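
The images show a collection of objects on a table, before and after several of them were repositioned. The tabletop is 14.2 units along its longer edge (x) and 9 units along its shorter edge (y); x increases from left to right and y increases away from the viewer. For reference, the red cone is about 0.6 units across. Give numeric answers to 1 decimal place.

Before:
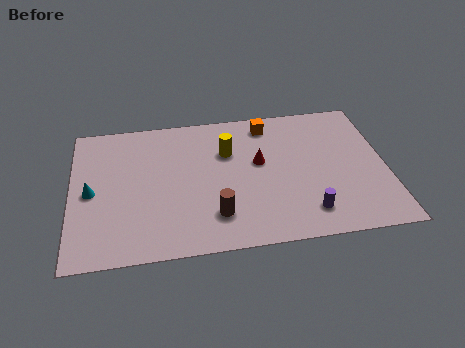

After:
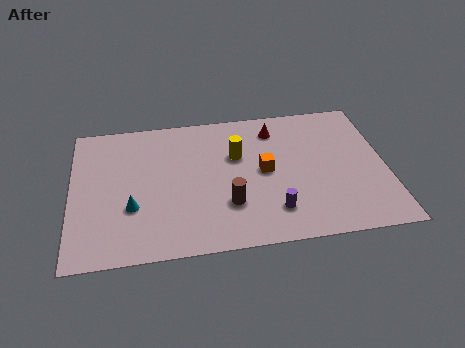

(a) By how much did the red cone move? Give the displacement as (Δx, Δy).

(0.8, 2.1)

From the two frames, the red cone sits at roughly (8.5, 5.2) before and (9.3, 7.3) after.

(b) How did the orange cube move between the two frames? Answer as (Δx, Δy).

(-0.3, -3.1)

The orange cube was at about (9.0, 7.7) and moved to about (8.7, 4.6).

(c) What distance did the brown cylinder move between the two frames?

0.8

The brown cylinder was near (6.4, 2.1) before and (7.0, 2.7) after, so it travelled √(0.6² + 0.6²) ≈ 0.8 units.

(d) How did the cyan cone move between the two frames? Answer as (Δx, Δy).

(1.8, -1.2)

The cyan cone started near (0.9, 4.3) and ended near (2.7, 3.1).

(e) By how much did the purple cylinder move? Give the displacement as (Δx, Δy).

(-1.5, 0.3)

The purple cylinder was at about (10.5, 1.7) and moved to about (9.0, 2.0).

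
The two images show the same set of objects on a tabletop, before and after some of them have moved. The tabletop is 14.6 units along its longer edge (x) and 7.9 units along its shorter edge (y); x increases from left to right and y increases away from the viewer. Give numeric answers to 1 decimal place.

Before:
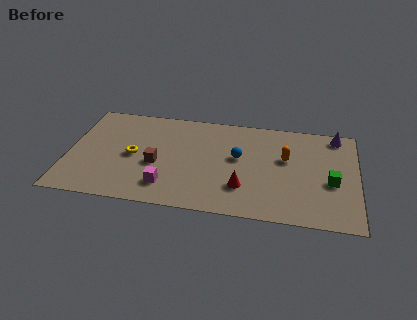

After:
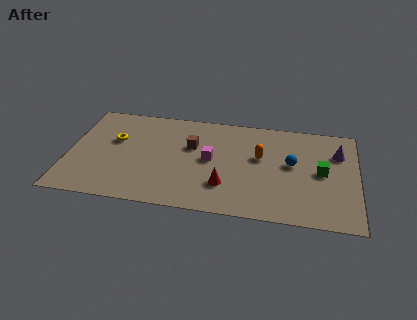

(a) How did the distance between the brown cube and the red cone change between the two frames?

-1.2

The distance was about 4.5 in the first image and 3.3 in the second, so they moved 1.2 units closer together.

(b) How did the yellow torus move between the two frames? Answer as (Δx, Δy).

(-1.0, 1.1)

The yellow torus was at about (3.3, 3.8) and moved to about (2.3, 4.9).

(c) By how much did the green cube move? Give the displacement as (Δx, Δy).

(-0.5, 0.7)

From the two frames, the green cube sits at roughly (13.3, 3.3) before and (12.8, 4.0) after.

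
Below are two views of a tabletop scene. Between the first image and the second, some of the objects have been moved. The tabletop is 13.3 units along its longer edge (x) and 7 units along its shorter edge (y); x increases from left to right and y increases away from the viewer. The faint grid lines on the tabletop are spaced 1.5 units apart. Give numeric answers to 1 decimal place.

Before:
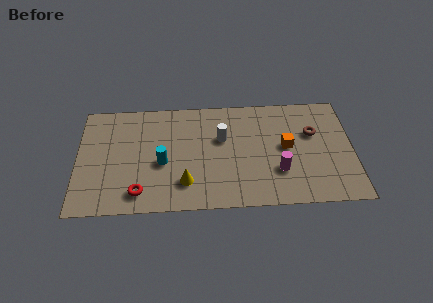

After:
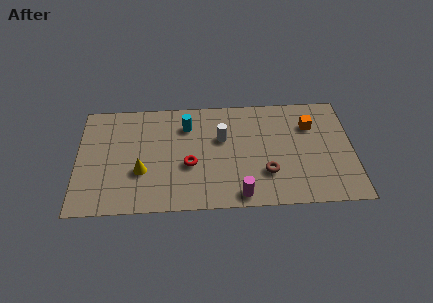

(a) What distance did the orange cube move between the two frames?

1.8

The orange cube was near (10.1, 3.7) before and (11.3, 5.0) after, so it travelled √(1.2² + 1.3²) ≈ 1.8 units.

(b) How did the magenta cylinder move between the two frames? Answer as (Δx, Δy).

(-1.9, -1.4)

From the two frames, the magenta cylinder sits at roughly (9.7, 2.2) before and (7.8, 0.8) after.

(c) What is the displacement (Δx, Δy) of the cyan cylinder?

(1.2, 2.3)

From the two frames, the cyan cylinder sits at roughly (4.1, 3.0) before and (5.3, 5.3) after.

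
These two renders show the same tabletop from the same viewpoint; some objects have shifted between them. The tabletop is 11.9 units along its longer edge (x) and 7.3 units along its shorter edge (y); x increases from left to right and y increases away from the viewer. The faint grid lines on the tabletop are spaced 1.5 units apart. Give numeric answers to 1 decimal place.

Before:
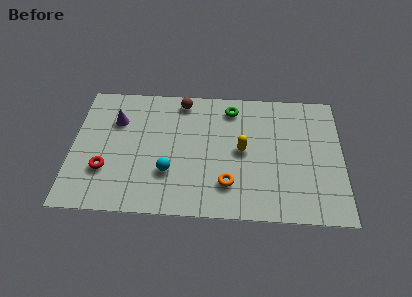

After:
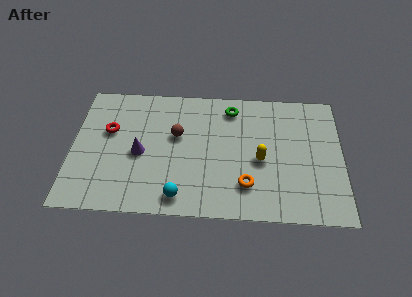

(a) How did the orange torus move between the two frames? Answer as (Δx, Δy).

(0.8, 0.0)

From the two frames, the orange torus sits at roughly (6.9, 1.8) before and (7.7, 1.8) after.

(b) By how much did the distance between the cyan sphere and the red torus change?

+1.9

Before: roughly 2.8 units apart; after: 4.7. That's 1.9 units further apart.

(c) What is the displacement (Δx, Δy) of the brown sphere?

(-0.2, -2.0)

From the two frames, the brown sphere sits at roughly (4.8, 6.4) before and (4.6, 4.4) after.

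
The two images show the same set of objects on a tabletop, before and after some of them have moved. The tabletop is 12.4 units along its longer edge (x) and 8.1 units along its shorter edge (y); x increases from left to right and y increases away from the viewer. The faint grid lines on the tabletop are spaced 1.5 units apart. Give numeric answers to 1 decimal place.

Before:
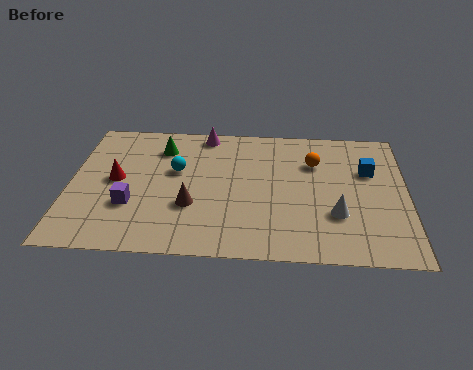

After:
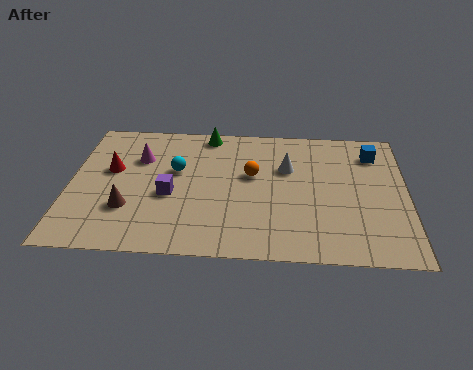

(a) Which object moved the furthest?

the white cone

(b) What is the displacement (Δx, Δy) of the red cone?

(-0.2, 0.6)

The red cone was at about (1.7, 4.2) and moved to about (1.5, 4.8).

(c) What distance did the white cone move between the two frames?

3.2

The white cone moved from about (9.8, 2.6) to (8.0, 5.3), a distance of √(1.8² + 2.7²) ≈ 3.2.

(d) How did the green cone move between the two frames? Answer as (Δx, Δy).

(1.7, 1.0)

The green cone was at about (3.3, 6.3) and moved to about (5.0, 7.3).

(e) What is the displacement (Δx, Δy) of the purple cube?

(1.4, 0.7)

From the two frames, the purple cube sits at roughly (2.3, 2.7) before and (3.7, 3.4) after.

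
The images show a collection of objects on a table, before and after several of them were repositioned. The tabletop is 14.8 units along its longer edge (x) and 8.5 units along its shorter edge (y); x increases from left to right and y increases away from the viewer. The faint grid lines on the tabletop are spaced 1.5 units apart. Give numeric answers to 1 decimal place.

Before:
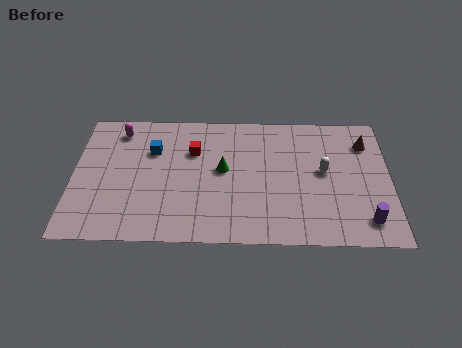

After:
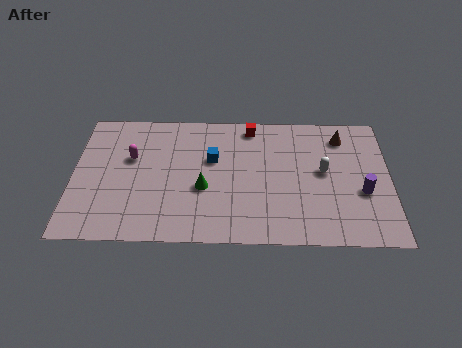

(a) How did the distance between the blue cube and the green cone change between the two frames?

-1.6

Before: roughly 3.5 units apart; after: 1.9. That's 1.6 units closer together.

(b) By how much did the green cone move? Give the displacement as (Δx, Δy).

(-0.9, -1.2)

The green cone was at about (7.0, 4.6) and moved to about (6.1, 3.4).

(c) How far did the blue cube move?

2.8

The blue cube was near (3.7, 5.8) before and (6.5, 5.3) after, so it travelled √(2.8² + 0.5²) ≈ 2.8 units.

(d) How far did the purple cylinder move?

1.8

From (13.6, 1.5) to (13.5, 3.3), the purple cylinder covered √(0.1² + 1.8²) ≈ 1.8 units.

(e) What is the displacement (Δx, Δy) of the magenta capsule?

(0.6, -1.8)

The magenta capsule was at about (2.1, 7.1) and moved to about (2.7, 5.3).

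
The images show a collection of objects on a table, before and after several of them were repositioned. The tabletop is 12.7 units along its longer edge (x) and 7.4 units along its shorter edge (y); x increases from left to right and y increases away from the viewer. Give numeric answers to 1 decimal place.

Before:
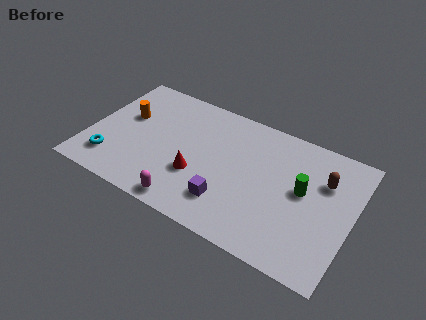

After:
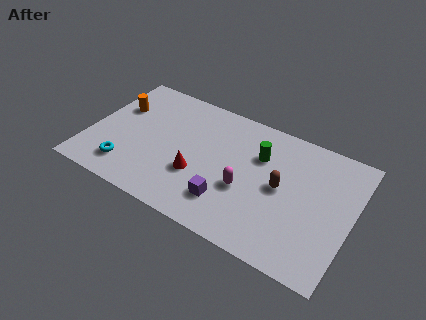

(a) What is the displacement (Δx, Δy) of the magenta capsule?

(2.5, 2.1)

The magenta capsule started near (5.2, 0.8) and ended near (7.7, 2.9).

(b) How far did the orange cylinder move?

0.6

The orange cylinder moved from about (1.6, 4.5) to (1.1, 4.9), a distance of √(0.5² + 0.4²) ≈ 0.6.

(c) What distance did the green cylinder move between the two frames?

2.4

The green cylinder was near (10.3, 4.1) before and (8.1, 5.1) after, so it travelled √(2.2² + 1.0²) ≈ 2.4 units.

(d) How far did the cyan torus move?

0.8

The cyan torus moved from about (1.3, 1.6) to (2.1, 1.5), a distance of √(0.8² + 0.1²) ≈ 0.8.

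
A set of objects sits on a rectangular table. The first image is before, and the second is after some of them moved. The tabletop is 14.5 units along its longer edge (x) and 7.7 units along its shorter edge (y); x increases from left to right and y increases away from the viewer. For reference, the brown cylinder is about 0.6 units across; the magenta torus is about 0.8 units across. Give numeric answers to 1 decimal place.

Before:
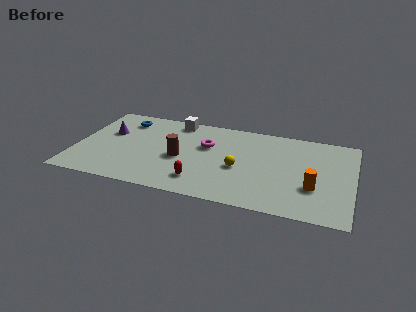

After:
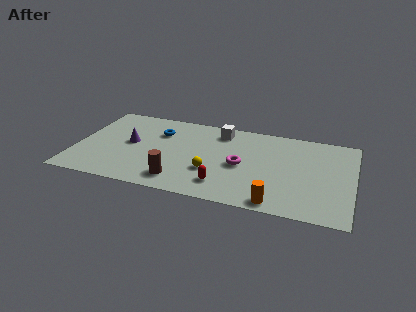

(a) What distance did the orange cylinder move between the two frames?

2.5

The orange cylinder was near (12.5, 2.6) before and (10.7, 0.8) after, so it travelled √(1.8² + 1.8²) ≈ 2.5 units.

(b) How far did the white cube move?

2.4

The white cube moved from about (5.0, 6.8) to (7.4, 6.4), a distance of √(2.4² + 0.4²) ≈ 2.4.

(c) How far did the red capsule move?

1.2

From (6.7, 1.6) to (7.9, 1.6), the red capsule covered √(1.2² + 0.0²) ≈ 1.2 units.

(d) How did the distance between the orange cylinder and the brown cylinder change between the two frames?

-1.9

The distance was about 7.0 in the first image and 5.1 in the second, so they moved 1.9 units closer together.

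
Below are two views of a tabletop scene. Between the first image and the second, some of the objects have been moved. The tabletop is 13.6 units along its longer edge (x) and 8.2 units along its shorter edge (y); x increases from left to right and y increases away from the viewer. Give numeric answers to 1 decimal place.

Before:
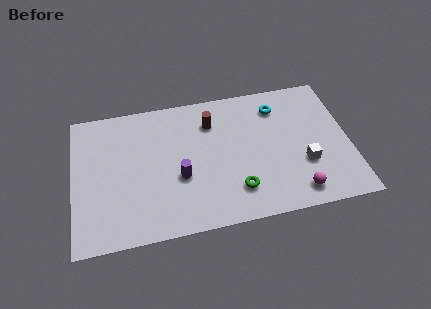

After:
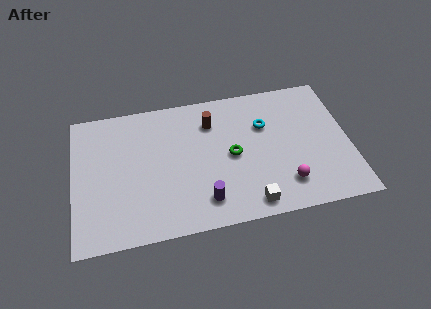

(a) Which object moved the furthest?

the white cube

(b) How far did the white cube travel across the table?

3.3

The white cube was near (11.3, 2.8) before and (8.5, 1.0) after, so it travelled √(2.8² + 1.8²) ≈ 3.3 units.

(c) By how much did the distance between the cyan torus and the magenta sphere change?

-1.5

Before: roughly 5.3 units apart; after: 3.8. That's 1.5 units closer together.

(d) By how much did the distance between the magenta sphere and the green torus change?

+0.3

Before: roughly 3.0 units apart; after: 3.3. That's 0.3 units further apart.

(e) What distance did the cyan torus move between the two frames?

1.2

The cyan torus moved from about (10.2, 6.5) to (9.5, 5.5), a distance of √(0.7² + 1.0²) ≈ 1.2.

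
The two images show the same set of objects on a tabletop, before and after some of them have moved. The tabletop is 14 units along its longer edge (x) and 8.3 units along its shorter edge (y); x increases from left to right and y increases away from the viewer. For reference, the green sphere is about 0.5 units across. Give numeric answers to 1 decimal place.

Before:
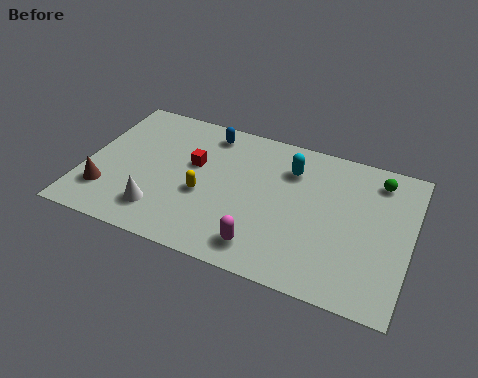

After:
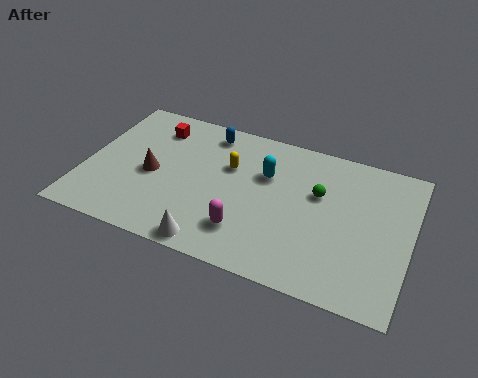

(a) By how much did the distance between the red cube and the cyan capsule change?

+0.8

They were about 4.3 units apart before and 5.1 after — 0.8 units further apart.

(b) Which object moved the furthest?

the green sphere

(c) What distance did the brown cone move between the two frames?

2.5

From (1.1, 2.1) to (2.9, 3.8), the brown cone covered √(1.8² + 1.7²) ≈ 2.5 units.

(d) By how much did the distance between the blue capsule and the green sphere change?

-2.1

They were about 7.4 units apart before and 5.3 after — 2.1 units closer together.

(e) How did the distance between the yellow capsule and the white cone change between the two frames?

+2.3

The distance was about 2.3 in the first image and 4.6 in the second, so they moved 2.3 units further apart.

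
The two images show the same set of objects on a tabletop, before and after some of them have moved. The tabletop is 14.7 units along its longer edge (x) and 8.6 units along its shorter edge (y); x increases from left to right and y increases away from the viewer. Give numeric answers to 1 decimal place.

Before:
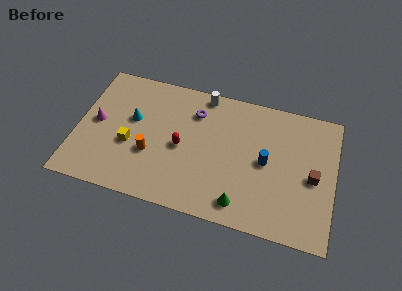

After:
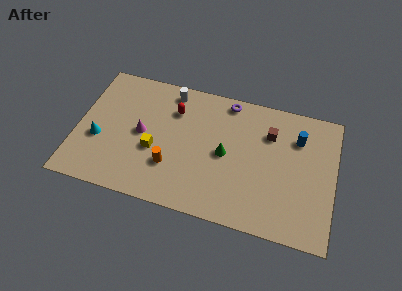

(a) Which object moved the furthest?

the brown cube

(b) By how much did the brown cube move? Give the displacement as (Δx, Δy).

(-2.6, 2.2)

The brown cube started near (13.5, 4.0) and ended near (10.9, 6.2).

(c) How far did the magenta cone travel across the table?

2.6

The magenta cone was near (1.1, 4.4) before and (3.7, 4.3) after, so it travelled √(2.6² + 0.1²) ≈ 2.6 units.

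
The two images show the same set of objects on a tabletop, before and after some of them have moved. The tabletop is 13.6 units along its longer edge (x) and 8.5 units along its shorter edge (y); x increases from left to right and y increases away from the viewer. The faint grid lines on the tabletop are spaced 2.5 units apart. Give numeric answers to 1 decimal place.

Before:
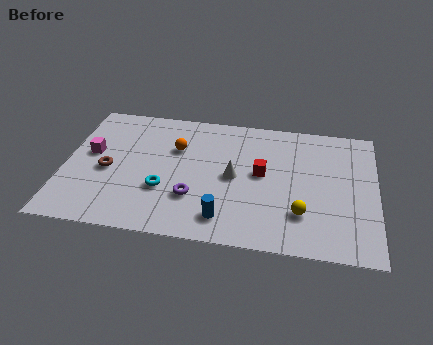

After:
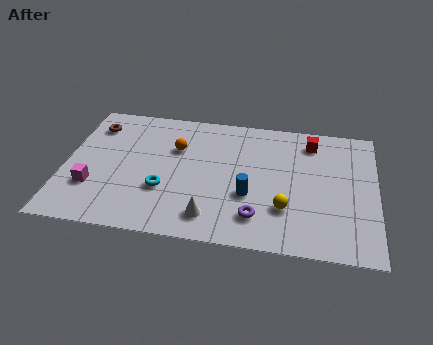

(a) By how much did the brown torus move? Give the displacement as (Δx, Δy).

(-0.8, 2.9)

The brown torus was at about (1.9, 3.8) and moved to about (1.1, 6.7).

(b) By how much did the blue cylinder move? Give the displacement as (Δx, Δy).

(1.0, 1.6)

The blue cylinder was at about (7.1, 1.5) and moved to about (8.1, 3.1).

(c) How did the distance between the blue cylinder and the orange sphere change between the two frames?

-0.6

They were about 4.8 units apart before and 4.2 after — 0.6 units closer together.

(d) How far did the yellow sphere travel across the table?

0.7

From (10.4, 2.3) to (9.7, 2.5), the yellow sphere covered √(0.7² + 0.2²) ≈ 0.7 units.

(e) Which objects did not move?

the orange sphere and the cyan torus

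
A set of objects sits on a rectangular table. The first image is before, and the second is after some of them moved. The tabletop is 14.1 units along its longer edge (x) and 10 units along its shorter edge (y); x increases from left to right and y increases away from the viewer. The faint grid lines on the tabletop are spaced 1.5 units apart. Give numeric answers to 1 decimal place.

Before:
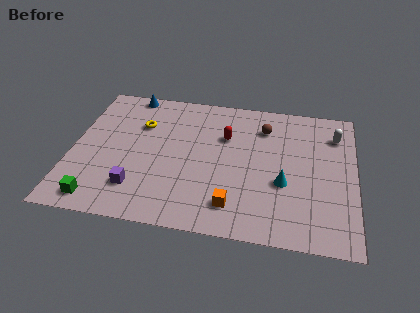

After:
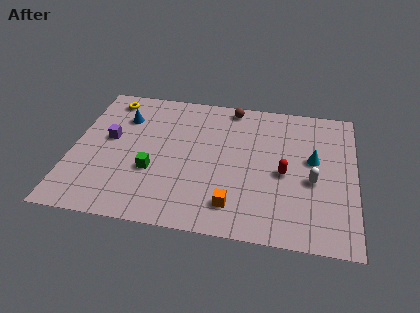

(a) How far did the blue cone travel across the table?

1.9

The blue cone moved from about (2.6, 9.2) to (2.4, 7.3), a distance of √(0.2² + 1.9²) ≈ 1.9.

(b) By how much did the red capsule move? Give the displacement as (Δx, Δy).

(3.0, -2.2)

From the two frames, the red capsule sits at roughly (7.6, 6.7) before and (10.6, 4.5) after.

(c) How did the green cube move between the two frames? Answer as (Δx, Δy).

(2.5, 2.4)

The green cube was at about (1.6, 1.2) and moved to about (4.1, 3.6).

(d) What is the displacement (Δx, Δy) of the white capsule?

(-1.1, -3.5)

The white capsule was at about (13.1, 7.7) and moved to about (12.0, 4.2).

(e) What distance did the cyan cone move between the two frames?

2.4

The cyan cone was near (10.6, 3.8) before and (12.0, 5.7) after, so it travelled √(1.4² + 1.9²) ≈ 2.4 units.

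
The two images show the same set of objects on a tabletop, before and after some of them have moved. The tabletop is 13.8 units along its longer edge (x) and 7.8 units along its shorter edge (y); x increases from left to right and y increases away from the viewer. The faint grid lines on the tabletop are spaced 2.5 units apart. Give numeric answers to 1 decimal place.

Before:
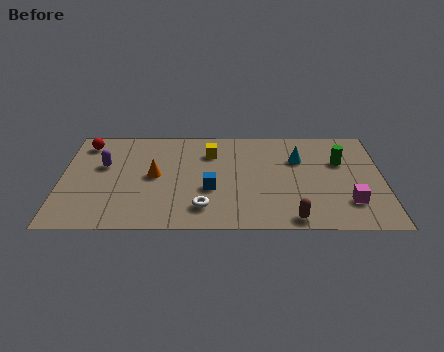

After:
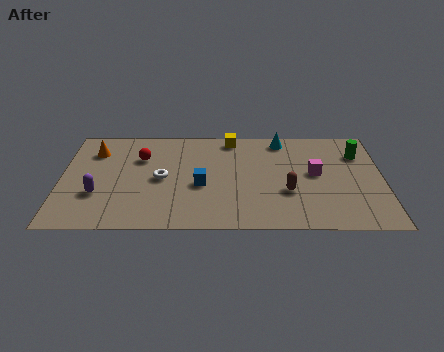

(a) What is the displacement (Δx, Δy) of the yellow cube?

(0.9, 1.1)

From the two frames, the yellow cube sits at roughly (6.4, 5.8) before and (7.3, 6.9) after.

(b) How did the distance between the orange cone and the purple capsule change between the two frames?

+1.0

They were about 2.3 units apart before and 3.3 after — 1.0 units further apart.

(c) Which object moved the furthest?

the orange cone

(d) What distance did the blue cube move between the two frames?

0.5

The blue cube moved from about (6.4, 3.0) to (6.0, 3.3), a distance of √(0.4² + 0.3²) ≈ 0.5.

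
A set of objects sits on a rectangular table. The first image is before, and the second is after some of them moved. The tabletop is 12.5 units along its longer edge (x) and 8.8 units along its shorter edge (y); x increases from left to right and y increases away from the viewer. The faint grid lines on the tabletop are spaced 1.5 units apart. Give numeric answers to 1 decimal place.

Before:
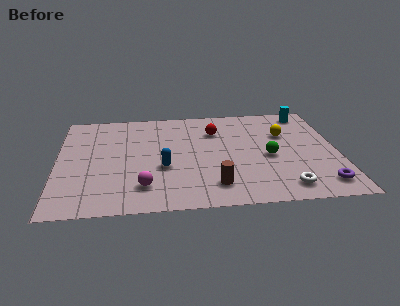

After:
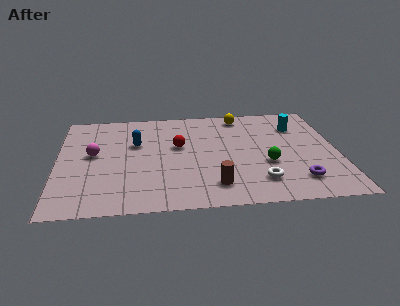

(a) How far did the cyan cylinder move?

1.3

From (11.3, 7.7) to (10.8, 6.5), the cyan cylinder covered √(0.5² + 1.2²) ≈ 1.3 units.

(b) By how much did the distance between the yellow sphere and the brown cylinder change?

+0.9

The distance was about 5.3 in the first image and 6.2 in the second, so they moved 0.9 units further apart.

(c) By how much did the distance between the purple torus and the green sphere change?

-1.3

Before: roughly 3.3 units apart; after: 2.0. That's 1.3 units closer together.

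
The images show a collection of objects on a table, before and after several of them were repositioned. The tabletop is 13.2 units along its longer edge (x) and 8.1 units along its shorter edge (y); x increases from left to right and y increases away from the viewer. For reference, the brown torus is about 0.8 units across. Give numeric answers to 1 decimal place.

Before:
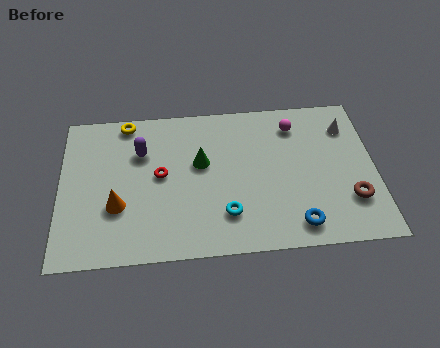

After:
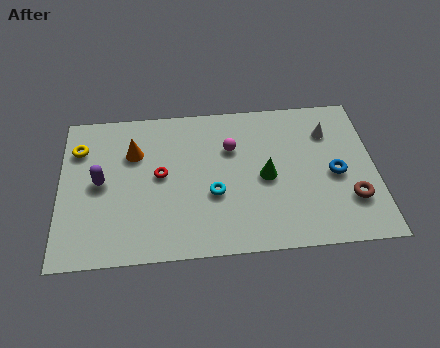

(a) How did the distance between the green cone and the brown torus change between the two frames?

-2.9

They were about 6.7 units apart before and 3.8 after — 2.9 units closer together.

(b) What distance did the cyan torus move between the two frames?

1.2

The cyan torus was near (6.9, 2.0) before and (6.4, 3.1) after, so it travelled √(0.5² + 1.1²) ≈ 1.2 units.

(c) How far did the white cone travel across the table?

0.8

The white cone was near (12.1, 6.2) before and (11.3, 6.0) after, so it travelled √(0.8² + 0.2²) ≈ 0.8 units.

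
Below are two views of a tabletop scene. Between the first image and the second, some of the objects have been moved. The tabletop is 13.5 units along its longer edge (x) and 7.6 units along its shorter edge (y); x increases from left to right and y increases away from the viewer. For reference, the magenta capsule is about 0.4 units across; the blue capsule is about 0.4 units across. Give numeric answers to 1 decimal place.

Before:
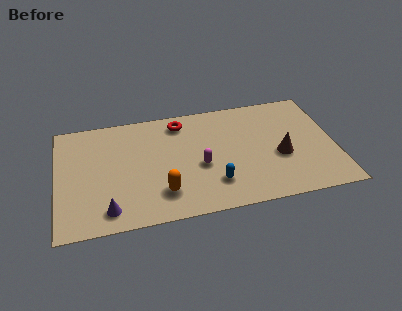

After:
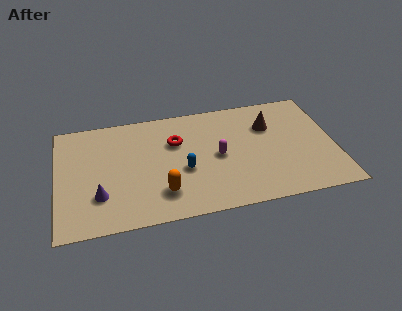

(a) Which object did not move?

the orange capsule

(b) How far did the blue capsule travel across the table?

1.8

The blue capsule was near (7.5, 1.9) before and (6.1, 3.1) after, so it travelled √(1.4² + 1.2²) ≈ 1.8 units.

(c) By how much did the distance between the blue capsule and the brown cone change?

+1.3

Before: roughly 3.5 units apart; after: 4.8. That's 1.3 units further apart.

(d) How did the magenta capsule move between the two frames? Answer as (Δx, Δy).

(0.9, 0.5)

From the two frames, the magenta capsule sits at roughly (6.9, 3.2) before and (7.8, 3.7) after.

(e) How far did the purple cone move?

1.1

The purple cone moved from about (2.4, 1.2) to (2.0, 2.2), a distance of √(0.4² + 1.0²) ≈ 1.1.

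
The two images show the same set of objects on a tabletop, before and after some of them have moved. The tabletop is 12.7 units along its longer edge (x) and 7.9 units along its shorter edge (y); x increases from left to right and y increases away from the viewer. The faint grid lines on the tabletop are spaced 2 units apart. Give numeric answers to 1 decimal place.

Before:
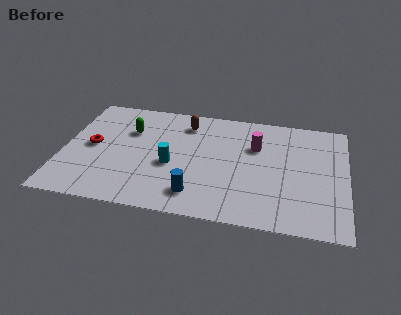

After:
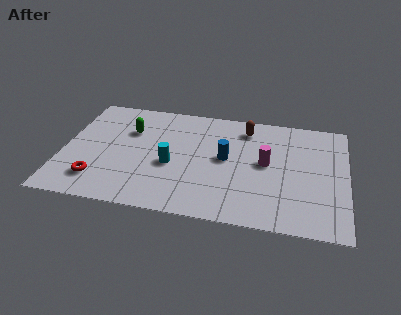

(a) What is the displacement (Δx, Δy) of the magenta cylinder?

(0.5, -1.1)

The magenta cylinder started near (8.6, 5.3) and ended near (9.1, 4.2).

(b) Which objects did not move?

the cyan cylinder and the green capsule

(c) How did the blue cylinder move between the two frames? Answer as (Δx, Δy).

(1.2, 2.7)

The blue cylinder was at about (6.1, 1.5) and moved to about (7.3, 4.2).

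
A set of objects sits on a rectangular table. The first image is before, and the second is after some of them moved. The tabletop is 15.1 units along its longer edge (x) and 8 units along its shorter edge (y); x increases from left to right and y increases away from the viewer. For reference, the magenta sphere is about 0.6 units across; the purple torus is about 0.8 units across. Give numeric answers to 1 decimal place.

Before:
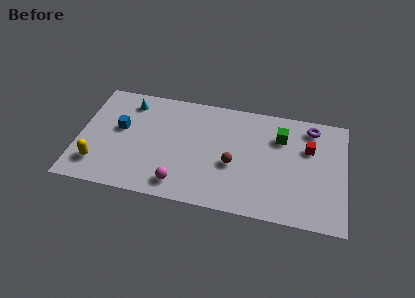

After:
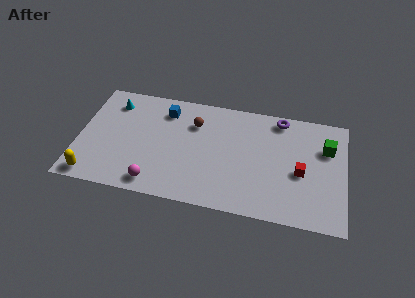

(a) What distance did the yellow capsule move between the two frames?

0.9

The yellow capsule was near (1.2, 1.8) before and (1.0, 0.9) after, so it travelled √(0.2² + 0.9²) ≈ 0.9 units.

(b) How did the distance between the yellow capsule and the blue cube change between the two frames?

+3.7

Before: roughly 3.0 units apart; after: 6.7. That's 3.7 units further apart.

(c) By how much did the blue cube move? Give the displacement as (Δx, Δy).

(2.5, 1.8)

The blue cube started near (2.3, 4.6) and ended near (4.8, 6.4).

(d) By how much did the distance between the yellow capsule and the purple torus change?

-0.9

Before: roughly 12.9 units apart; after: 12.0. That's 0.9 units closer together.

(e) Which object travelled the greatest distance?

the brown sphere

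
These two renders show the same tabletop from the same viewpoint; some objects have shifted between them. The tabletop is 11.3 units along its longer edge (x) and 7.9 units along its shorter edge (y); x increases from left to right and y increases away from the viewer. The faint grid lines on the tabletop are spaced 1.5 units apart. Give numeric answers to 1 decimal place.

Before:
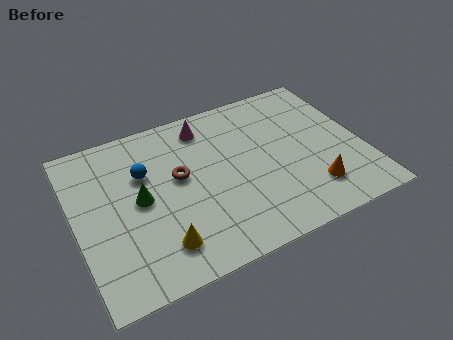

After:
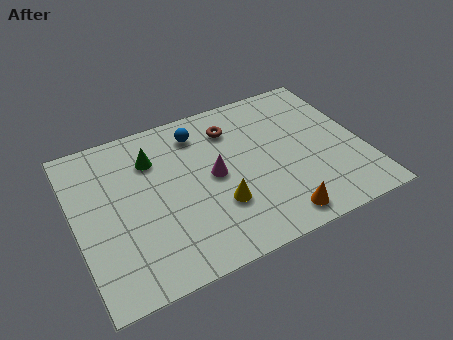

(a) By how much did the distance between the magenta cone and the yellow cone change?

-4.0

They were about 5.5 units apart before and 1.5 after — 4.0 units closer together.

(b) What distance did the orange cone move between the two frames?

1.7

The orange cone moved from about (9.0, 1.8) to (7.5, 1.0), a distance of √(1.5² + 0.8²) ≈ 1.7.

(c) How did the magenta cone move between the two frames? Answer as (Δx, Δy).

(0.0, -2.6)

From the two frames, the magenta cone sits at roughly (5.4, 6.6) before and (5.4, 4.0) after.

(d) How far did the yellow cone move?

2.6

From (3.0, 1.6) to (5.4, 2.5), the yellow cone covered √(2.4² + 0.9²) ≈ 2.6 units.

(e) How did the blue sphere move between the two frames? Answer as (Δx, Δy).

(2.3, 1.2)

From the two frames, the blue sphere sits at roughly (2.8, 5.2) before and (5.1, 6.4) after.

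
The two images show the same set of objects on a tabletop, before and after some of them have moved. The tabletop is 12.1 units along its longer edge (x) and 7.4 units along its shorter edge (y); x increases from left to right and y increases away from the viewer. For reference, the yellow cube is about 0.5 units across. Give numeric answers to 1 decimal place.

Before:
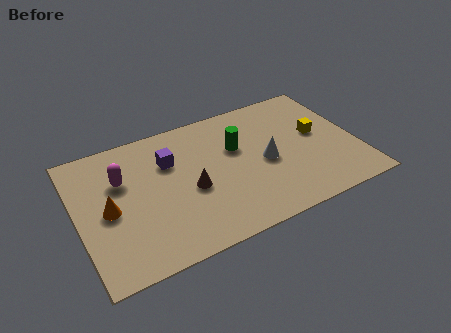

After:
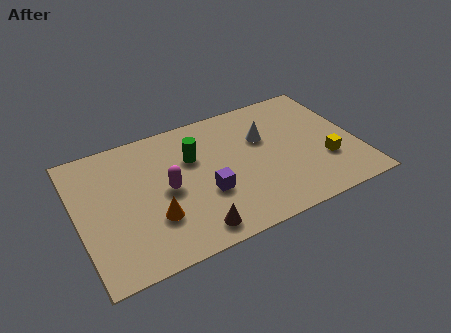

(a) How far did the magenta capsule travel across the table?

2.2

From (2.0, 4.9) to (3.8, 3.6), the magenta capsule covered √(1.8² + 1.3²) ≈ 2.2 units.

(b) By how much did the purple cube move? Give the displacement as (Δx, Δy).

(1.3, -2.4)

The purple cube was at about (4.1, 5.1) and moved to about (5.4, 2.7).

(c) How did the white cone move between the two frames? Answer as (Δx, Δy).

(0.1, 1.4)

The white cone started near (8.1, 3.4) and ended near (8.2, 4.8).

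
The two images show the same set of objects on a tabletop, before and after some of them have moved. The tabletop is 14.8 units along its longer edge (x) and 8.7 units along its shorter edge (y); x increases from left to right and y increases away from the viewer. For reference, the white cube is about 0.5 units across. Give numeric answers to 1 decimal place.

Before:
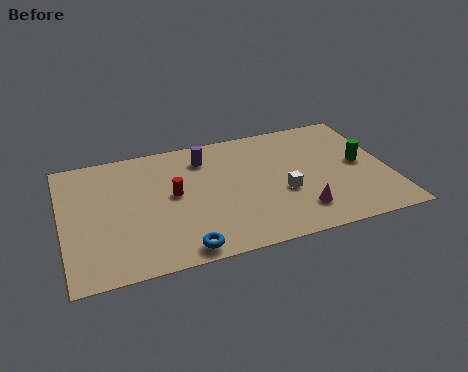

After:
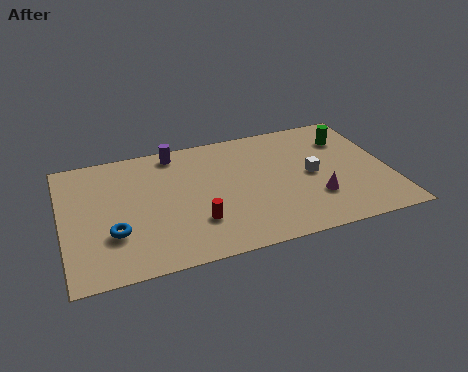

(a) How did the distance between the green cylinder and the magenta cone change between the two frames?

+0.3

Before: roughly 4.0 units apart; after: 4.3. That's 0.3 units further apart.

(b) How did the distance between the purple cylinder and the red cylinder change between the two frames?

+2.5

The distance was about 2.7 in the first image and 5.2 in the second, so they moved 2.5 units further apart.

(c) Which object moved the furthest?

the blue torus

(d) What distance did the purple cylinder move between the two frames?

1.5

The purple cylinder was near (6.6, 6.9) before and (5.3, 7.7) after, so it travelled √(1.3² + 0.8²) ≈ 1.5 units.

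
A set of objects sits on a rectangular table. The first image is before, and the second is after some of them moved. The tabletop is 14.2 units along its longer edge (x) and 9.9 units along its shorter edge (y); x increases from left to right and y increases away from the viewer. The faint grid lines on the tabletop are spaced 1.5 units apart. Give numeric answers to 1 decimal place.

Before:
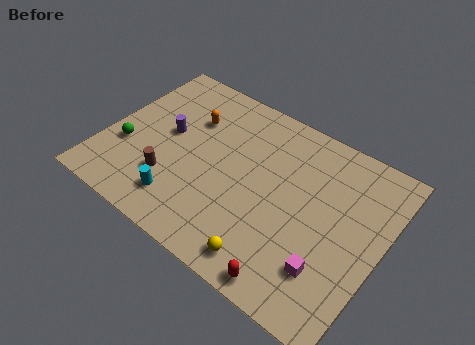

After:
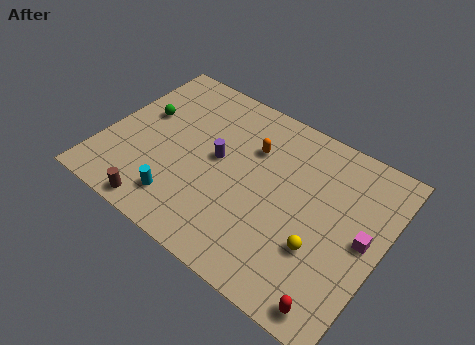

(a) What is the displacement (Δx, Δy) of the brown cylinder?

(-0.1, -1.9)

The brown cylinder started near (3.7, 2.8) and ended near (3.6, 0.9).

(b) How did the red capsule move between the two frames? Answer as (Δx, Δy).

(2.2, 0.1)

The red capsule was at about (10.5, 0.9) and moved to about (12.7, 1.0).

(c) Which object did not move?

the cyan cylinder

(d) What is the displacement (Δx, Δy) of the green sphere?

(0.4, 2.4)

The green sphere was at about (1.2, 3.5) and moved to about (1.6, 5.9).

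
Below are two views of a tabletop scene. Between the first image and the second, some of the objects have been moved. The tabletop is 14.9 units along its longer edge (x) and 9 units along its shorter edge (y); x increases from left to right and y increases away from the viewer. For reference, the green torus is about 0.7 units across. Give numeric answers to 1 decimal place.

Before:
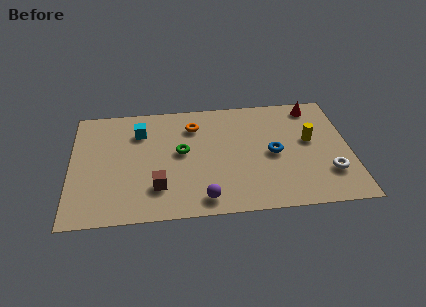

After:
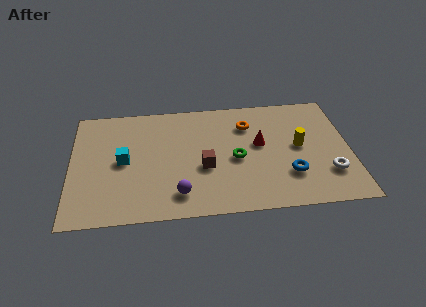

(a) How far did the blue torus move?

1.9

From (10.8, 4.3) to (11.6, 2.6), the blue torus covered √(0.8² + 1.7²) ≈ 1.9 units.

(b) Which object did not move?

the white torus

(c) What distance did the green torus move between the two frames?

3.0

From (5.9, 4.9) to (8.8, 4.1), the green torus covered √(2.9² + 0.8²) ≈ 3.0 units.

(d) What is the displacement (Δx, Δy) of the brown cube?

(2.5, 1.3)

From the two frames, the brown cube sits at roughly (4.6, 2.3) before and (7.1, 3.6) after.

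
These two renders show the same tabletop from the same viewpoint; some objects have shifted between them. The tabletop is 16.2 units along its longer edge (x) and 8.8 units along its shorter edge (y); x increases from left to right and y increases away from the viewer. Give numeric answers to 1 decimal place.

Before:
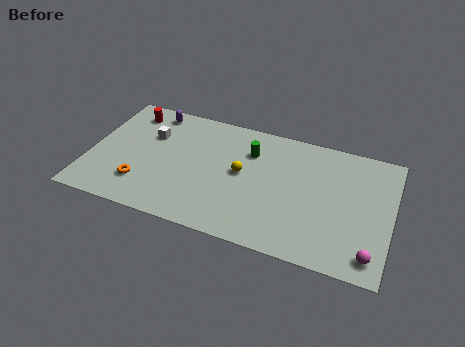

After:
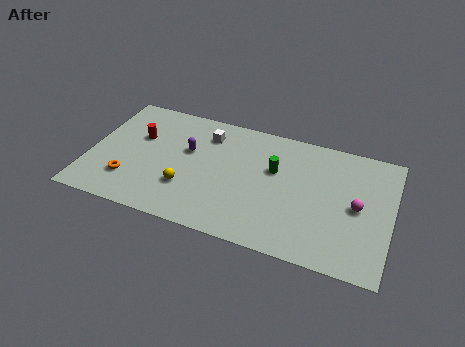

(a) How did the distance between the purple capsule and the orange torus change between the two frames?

-1.3

Before: roughly 5.5 units apart; after: 4.2. That's 1.3 units closer together.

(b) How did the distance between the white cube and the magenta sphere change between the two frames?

-4.3

The distance was about 13.0 in the first image and 8.7 in the second, so they moved 4.3 units closer together.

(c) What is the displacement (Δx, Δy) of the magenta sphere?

(-0.9, 3.0)

The magenta sphere was at about (15.3, 1.3) and moved to about (14.4, 4.3).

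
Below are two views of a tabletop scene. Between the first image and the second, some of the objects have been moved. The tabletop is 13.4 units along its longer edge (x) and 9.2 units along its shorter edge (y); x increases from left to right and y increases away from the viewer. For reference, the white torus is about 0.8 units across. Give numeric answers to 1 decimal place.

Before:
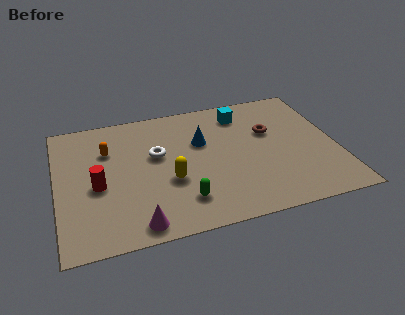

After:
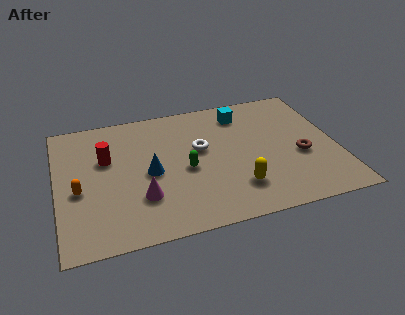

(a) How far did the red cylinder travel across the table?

1.9

From (1.9, 4.0) to (2.4, 5.8), the red cylinder covered √(0.5² + 1.8²) ≈ 1.9 units.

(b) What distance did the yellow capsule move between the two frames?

3.4

From (5.3, 3.5) to (8.4, 2.2), the yellow capsule covered √(3.1² + 1.3²) ≈ 3.4 units.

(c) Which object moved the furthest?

the yellow capsule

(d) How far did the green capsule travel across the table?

2.1

The green capsule moved from about (5.8, 2.0) to (6.1, 4.1), a distance of √(0.3² + 2.1²) ≈ 2.1.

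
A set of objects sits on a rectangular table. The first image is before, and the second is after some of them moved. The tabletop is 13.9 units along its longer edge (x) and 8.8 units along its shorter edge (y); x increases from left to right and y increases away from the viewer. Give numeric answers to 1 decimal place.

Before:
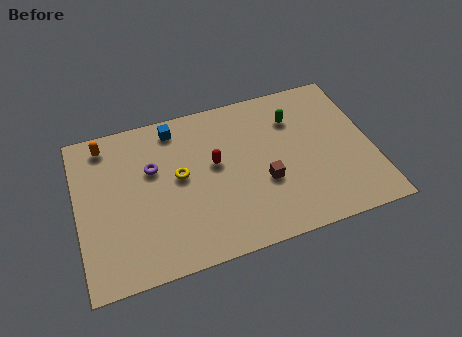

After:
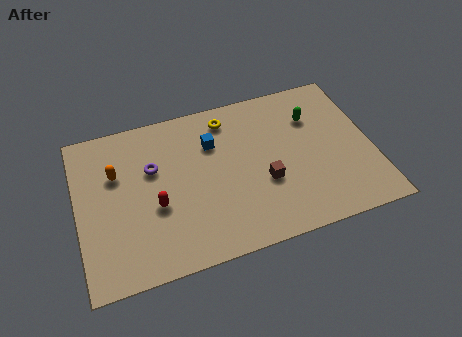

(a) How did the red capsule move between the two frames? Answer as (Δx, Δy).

(-2.9, -1.5)

The red capsule was at about (6.5, 5.0) and moved to about (3.6, 3.5).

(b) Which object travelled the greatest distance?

the yellow torus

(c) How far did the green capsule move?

0.9

From (10.4, 6.5) to (11.3, 6.3), the green capsule covered √(0.9² + 0.2²) ≈ 0.9 units.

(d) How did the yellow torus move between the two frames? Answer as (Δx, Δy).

(2.5, 2.6)

From the two frames, the yellow torus sits at roughly (4.8, 4.8) before and (7.3, 7.4) after.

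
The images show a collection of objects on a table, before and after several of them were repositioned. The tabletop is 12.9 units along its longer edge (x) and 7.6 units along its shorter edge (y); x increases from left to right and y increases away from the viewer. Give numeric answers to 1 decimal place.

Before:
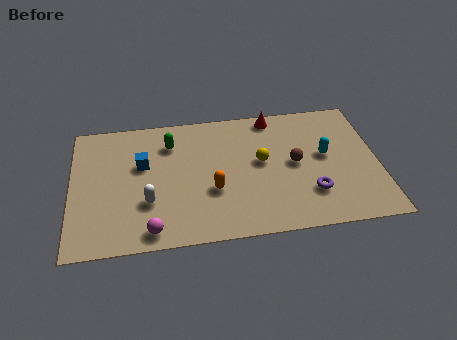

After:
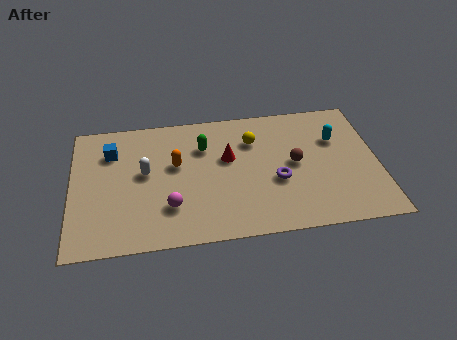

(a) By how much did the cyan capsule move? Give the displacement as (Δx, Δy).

(0.5, 0.9)

The cyan capsule started near (10.7, 4.2) and ended near (11.2, 5.1).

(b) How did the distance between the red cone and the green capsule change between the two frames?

-3.2

The distance was about 4.5 in the first image and 1.3 in the second, so they moved 3.2 units closer together.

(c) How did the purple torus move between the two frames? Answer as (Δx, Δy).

(-1.4, 0.9)

The purple torus was at about (10.0, 2.1) and moved to about (8.6, 3.0).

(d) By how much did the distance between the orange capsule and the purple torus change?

+0.3

They were about 4.2 units apart before and 4.5 after — 0.3 units further apart.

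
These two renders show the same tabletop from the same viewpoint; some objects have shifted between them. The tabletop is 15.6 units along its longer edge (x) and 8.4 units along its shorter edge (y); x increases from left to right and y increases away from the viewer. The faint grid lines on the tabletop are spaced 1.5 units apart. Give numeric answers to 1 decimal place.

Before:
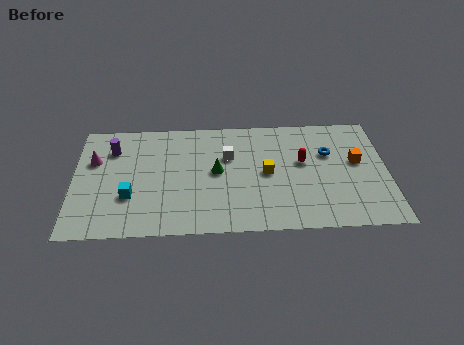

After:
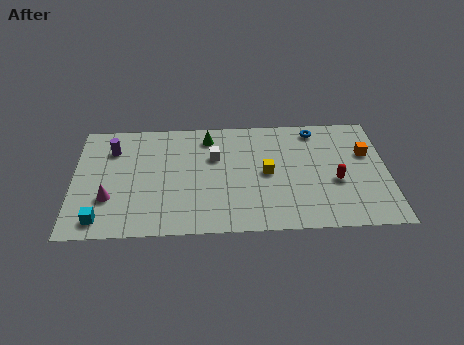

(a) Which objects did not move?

the purple cylinder and the yellow cube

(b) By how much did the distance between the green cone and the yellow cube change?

+1.5

Before: roughly 2.5 units apart; after: 4.0. That's 1.5 units further apart.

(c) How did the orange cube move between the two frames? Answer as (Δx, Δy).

(0.5, 0.6)

The orange cube was at about (14.1, 4.8) and moved to about (14.6, 5.4).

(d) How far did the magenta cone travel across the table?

2.9

From (1.0, 5.5) to (1.8, 2.7), the magenta cone covered √(0.8² + 2.8²) ≈ 2.9 units.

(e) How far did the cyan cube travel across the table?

2.1

From (2.8, 2.8) to (1.4, 1.2), the cyan cube covered √(1.4² + 1.6²) ≈ 2.1 units.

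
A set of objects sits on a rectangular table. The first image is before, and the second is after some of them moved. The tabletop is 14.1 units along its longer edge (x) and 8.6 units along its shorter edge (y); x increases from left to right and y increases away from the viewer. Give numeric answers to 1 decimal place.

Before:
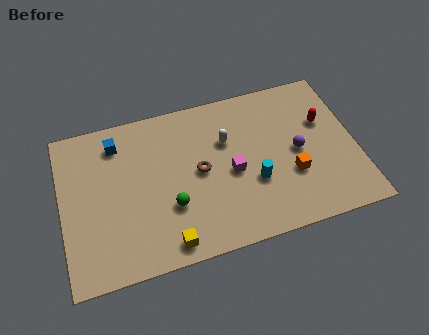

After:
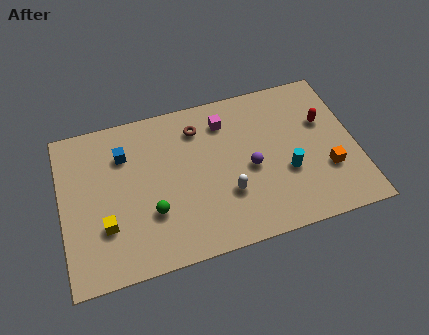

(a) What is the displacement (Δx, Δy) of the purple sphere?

(-2.3, -0.3)

From the two frames, the purple sphere sits at roughly (11.3, 4.2) before and (9.0, 3.9) after.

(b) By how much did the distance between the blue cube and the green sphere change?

-1.0

Before: roughly 4.7 units apart; after: 3.7. That's 1.0 units closer together.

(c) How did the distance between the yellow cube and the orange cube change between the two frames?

+4.2

They were about 6.4 units apart before and 10.6 after — 4.2 units further apart.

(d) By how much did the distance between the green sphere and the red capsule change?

+0.9

Before: roughly 8.0 units apart; after: 8.9. That's 0.9 units further apart.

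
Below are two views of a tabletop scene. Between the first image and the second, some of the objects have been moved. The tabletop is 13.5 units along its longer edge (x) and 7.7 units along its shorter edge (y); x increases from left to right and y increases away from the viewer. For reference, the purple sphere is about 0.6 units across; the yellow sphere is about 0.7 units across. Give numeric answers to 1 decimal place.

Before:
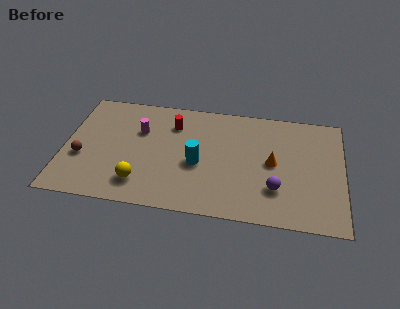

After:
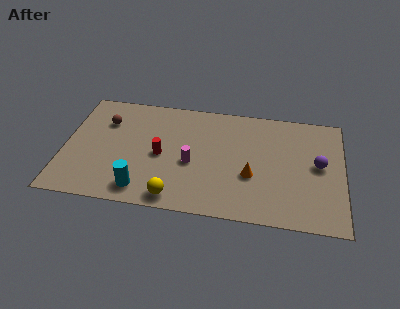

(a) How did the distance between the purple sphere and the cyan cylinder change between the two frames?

+4.9

Before: roughly 4.0 units apart; after: 8.9. That's 4.9 units further apart.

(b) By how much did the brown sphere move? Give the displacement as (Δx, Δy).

(1.0, 2.6)

The brown sphere was at about (0.9, 2.9) and moved to about (1.9, 5.5).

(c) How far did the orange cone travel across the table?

1.4

From (10.1, 3.9) to (9.1, 2.9), the orange cone covered √(1.0² + 1.0²) ≈ 1.4 units.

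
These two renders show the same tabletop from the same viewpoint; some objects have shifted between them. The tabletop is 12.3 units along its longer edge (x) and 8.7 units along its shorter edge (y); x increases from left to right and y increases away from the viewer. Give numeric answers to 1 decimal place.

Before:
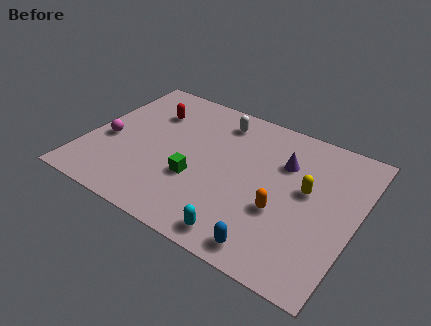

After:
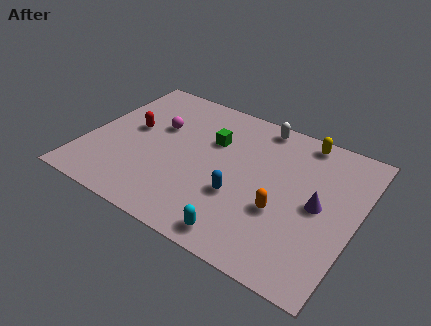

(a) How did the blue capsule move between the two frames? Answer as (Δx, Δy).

(-1.8, 2.1)

The blue capsule started near (9.0, 1.0) and ended near (7.2, 3.1).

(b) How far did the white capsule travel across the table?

1.9

From (5.6, 7.2) to (7.4, 7.8), the white capsule covered √(1.8² + 0.6²) ≈ 1.9 units.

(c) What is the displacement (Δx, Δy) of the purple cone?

(1.8, -1.7)

The purple cone was at about (8.8, 6.0) and moved to about (10.6, 4.3).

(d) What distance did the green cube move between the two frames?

2.7

From (5.2, 3.1) to (5.5, 5.8), the green cube covered √(0.3² + 2.7²) ≈ 2.7 units.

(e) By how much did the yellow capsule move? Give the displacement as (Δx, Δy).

(-0.6, 2.9)

The yellow capsule was at about (10.0, 4.9) and moved to about (9.4, 7.8).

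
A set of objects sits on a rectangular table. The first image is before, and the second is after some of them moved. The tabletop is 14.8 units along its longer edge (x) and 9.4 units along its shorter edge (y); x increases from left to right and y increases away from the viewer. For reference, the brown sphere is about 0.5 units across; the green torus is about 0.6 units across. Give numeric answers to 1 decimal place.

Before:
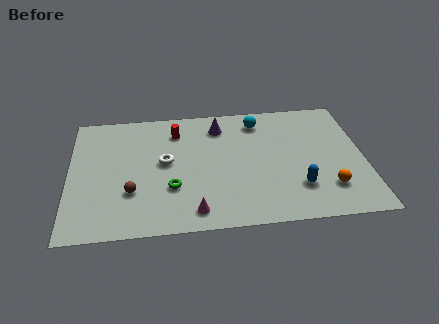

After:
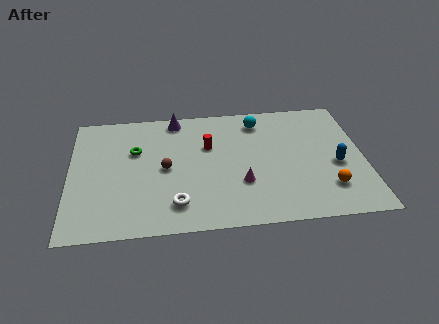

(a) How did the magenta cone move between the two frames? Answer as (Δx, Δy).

(2.4, 1.8)

From the two frames, the magenta cone sits at roughly (6.2, 1.3) before and (8.6, 3.1) after.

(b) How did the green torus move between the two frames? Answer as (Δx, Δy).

(-1.8, 3.0)

The green torus was at about (5.1, 3.1) and moved to about (3.3, 6.1).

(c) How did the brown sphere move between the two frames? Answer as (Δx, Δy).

(1.7, 1.6)

The brown sphere was at about (3.1, 3.0) and moved to about (4.8, 4.6).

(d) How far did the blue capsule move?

2.5

The blue capsule was near (11.4, 2.5) before and (13.4, 4.0) after, so it travelled √(2.0² + 1.5²) ≈ 2.5 units.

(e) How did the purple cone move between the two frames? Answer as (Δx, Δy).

(-2.2, 0.8)

The purple cone was at about (7.6, 7.6) and moved to about (5.4, 8.4).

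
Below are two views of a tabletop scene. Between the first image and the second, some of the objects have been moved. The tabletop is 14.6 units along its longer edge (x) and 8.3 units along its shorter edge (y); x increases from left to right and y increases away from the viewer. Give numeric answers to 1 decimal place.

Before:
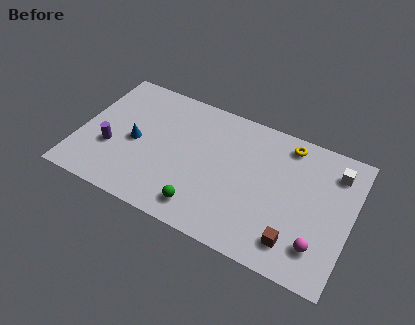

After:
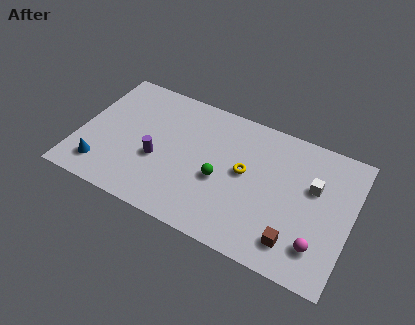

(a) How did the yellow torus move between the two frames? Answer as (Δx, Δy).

(-2.0, -2.7)

The yellow torus started near (10.9, 7.2) and ended near (8.9, 4.5).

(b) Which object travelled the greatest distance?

the yellow torus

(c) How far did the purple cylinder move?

2.5

The purple cylinder moved from about (1.8, 3.0) to (4.3, 3.3), a distance of √(2.5² + 0.3²) ≈ 2.5.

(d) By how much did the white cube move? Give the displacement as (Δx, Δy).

(-1.0, -1.4)

From the two frames, the white cube sits at roughly (13.5, 6.6) before and (12.5, 5.2) after.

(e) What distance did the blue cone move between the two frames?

2.7

The blue cone moved from about (3.0, 3.9) to (1.5, 1.6), a distance of √(1.5² + 2.3²) ≈ 2.7.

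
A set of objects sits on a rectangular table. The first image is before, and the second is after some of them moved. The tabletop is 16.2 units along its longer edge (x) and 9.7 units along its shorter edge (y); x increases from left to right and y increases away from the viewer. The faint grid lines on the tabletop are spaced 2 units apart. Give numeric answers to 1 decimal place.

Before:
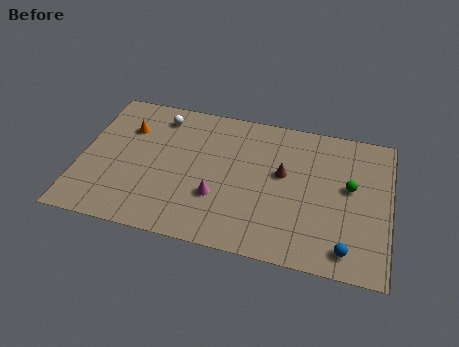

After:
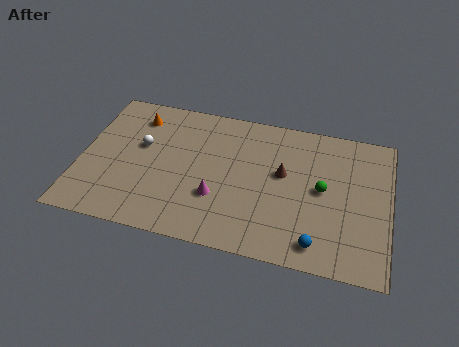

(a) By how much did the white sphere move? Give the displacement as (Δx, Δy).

(-0.8, -2.3)

From the two frames, the white sphere sits at roughly (3.9, 8.1) before and (3.1, 5.8) after.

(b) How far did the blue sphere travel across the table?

1.5

The blue sphere was near (14.1, 1.4) before and (12.6, 1.4) after, so it travelled √(1.5² + 0.0²) ≈ 1.5 units.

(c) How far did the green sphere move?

1.5

From (14.1, 5.5) to (12.7, 5.0), the green sphere covered √(1.4² + 0.5²) ≈ 1.5 units.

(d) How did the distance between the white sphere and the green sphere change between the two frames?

-0.9

They were about 10.5 units apart before and 9.6 after — 0.9 units closer together.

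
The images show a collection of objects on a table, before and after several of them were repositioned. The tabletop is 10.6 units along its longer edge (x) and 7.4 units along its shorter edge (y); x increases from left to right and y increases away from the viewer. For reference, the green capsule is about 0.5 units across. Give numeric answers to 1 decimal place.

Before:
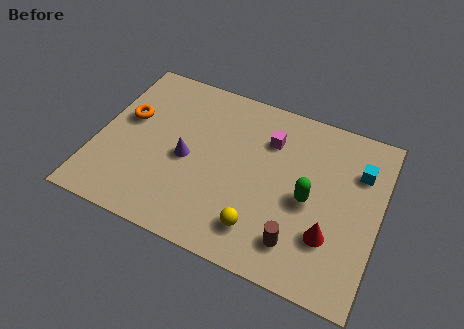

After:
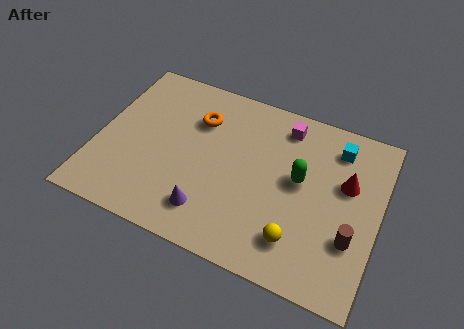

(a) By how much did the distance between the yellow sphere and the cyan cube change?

-0.5

The distance was about 5.0 in the first image and 4.5 in the second, so they moved 0.5 units closer together.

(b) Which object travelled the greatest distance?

the orange torus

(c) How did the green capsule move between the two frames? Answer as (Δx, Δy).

(-0.4, 0.7)

From the two frames, the green capsule sits at roughly (8.0, 3.4) before and (7.6, 4.1) after.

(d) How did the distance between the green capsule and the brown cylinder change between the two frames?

+0.8

The distance was about 1.9 in the first image and 2.7 in the second, so they moved 0.8 units further apart.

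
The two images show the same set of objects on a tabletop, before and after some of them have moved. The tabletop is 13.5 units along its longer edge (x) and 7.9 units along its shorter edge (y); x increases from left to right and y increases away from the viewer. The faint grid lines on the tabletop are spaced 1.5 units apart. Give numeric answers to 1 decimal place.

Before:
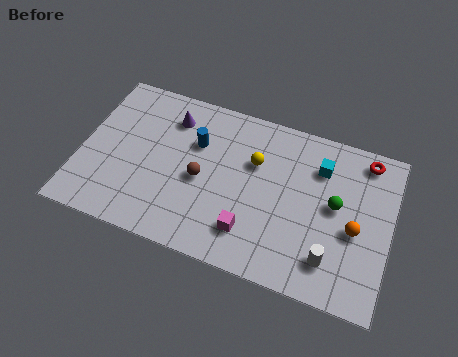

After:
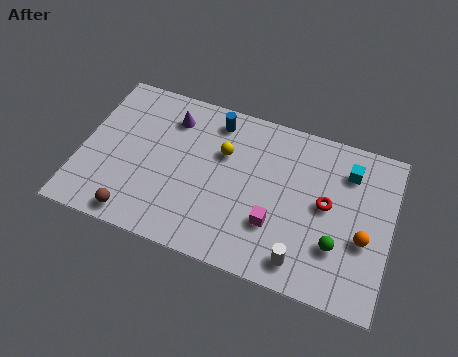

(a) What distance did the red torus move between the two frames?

3.1

The red torus was near (12.2, 6.9) before and (10.7, 4.2) after, so it travelled √(1.5² + 2.7²) ≈ 3.1 units.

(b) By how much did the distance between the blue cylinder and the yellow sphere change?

-1.0

The distance was about 2.6 in the first image and 1.6 in the second, so they moved 1.0 units closer together.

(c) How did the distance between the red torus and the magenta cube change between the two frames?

-4.2

The distance was about 6.9 in the first image and 2.7 in the second, so they moved 4.2 units closer together.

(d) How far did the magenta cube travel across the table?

1.2

From (7.6, 1.8) to (8.6, 2.5), the magenta cube covered √(1.0² + 0.7²) ≈ 1.2 units.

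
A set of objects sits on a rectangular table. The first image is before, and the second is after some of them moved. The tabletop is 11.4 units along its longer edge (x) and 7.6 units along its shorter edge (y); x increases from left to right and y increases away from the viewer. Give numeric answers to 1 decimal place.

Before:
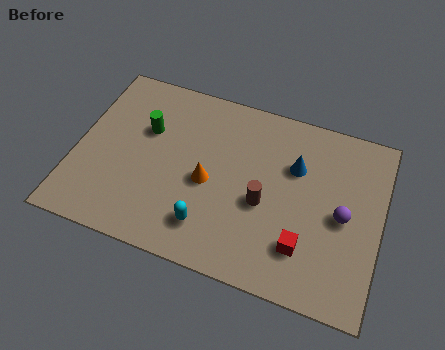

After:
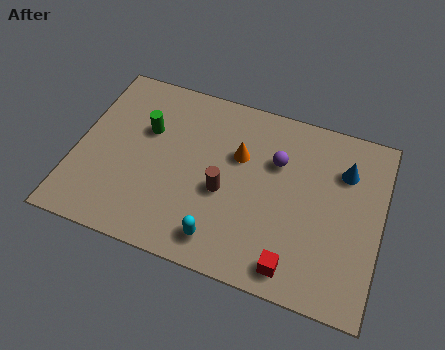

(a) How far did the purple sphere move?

3.0

The purple sphere moved from about (10.0, 3.6) to (7.4, 5.1), a distance of √(2.6² + 1.5²) ≈ 3.0.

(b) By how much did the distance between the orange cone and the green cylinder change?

+0.6

Before: roughly 2.9 units apart; after: 3.5. That's 0.6 units further apart.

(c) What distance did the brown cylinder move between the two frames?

1.5

From (7.1, 3.2) to (5.6, 3.2), the brown cylinder covered √(1.5² + 0.0²) ≈ 1.5 units.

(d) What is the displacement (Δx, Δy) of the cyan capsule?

(0.5, -0.4)

From the two frames, the cyan capsule sits at roughly (5.2, 1.6) before and (5.7, 1.2) after.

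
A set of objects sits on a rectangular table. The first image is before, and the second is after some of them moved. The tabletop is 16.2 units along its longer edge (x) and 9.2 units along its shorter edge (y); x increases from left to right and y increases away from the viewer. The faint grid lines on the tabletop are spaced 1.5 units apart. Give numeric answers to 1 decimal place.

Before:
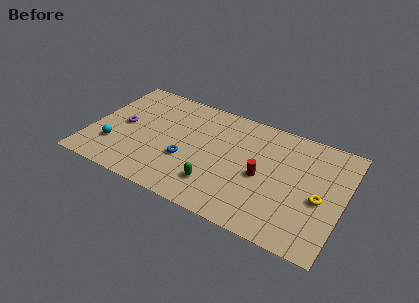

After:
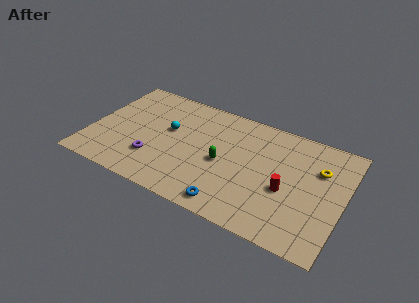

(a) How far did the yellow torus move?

2.3

From (14.8, 4.0) to (14.5, 6.3), the yellow torus covered √(0.3² + 2.3²) ≈ 2.3 units.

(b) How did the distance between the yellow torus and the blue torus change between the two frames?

-1.3

The distance was about 8.5 in the first image and 7.2 in the second, so they moved 1.3 units closer together.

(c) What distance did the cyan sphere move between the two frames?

4.3

The cyan sphere moved from about (1.7, 2.6) to (4.9, 5.4), a distance of √(3.2² + 2.8²) ≈ 4.3.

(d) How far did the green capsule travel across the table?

2.0

From (8.4, 2.2) to (8.6, 4.2), the green capsule covered √(0.2² + 2.0²) ≈ 2.0 units.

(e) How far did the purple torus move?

3.0

The purple torus was near (2.0, 4.6) before and (4.3, 2.6) after, so it travelled √(2.3² + 2.0²) ≈ 3.0 units.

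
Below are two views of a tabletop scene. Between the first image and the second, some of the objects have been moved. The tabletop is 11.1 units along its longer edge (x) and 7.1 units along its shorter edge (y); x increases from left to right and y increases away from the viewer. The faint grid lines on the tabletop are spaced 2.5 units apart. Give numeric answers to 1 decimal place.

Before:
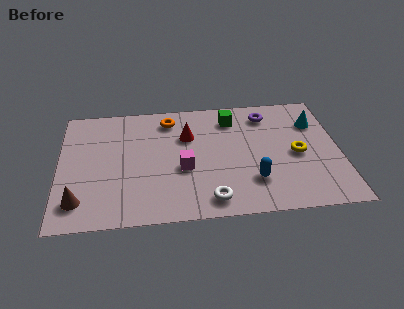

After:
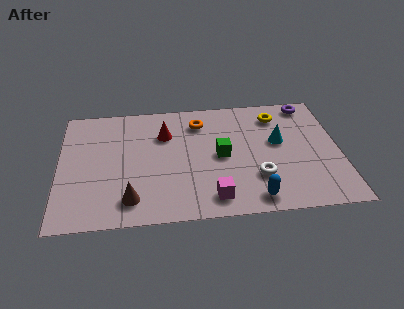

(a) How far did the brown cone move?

2.0

The brown cone was near (0.8, 1.4) before and (2.8, 1.3) after, so it travelled √(2.0² + 0.1²) ≈ 2.0 units.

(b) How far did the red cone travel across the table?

0.9

From (5.1, 4.8) to (4.2, 5.0), the red cone covered √(0.9² + 0.2²) ≈ 0.9 units.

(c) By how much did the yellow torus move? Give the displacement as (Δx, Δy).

(-0.7, 2.4)

The yellow torus was at about (9.4, 3.3) and moved to about (8.7, 5.7).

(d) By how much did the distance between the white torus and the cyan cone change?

-3.7

They were about 5.9 units apart before and 2.2 after — 3.7 units closer together.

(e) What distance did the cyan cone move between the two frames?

1.8

From (10.2, 5.1) to (8.7, 4.1), the cyan cone covered √(1.5² + 1.0²) ≈ 1.8 units.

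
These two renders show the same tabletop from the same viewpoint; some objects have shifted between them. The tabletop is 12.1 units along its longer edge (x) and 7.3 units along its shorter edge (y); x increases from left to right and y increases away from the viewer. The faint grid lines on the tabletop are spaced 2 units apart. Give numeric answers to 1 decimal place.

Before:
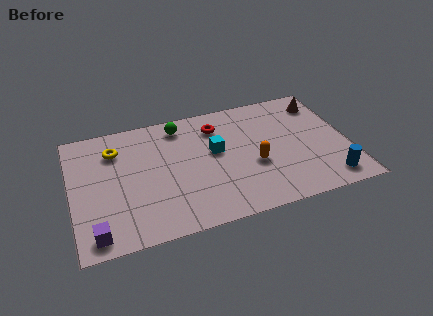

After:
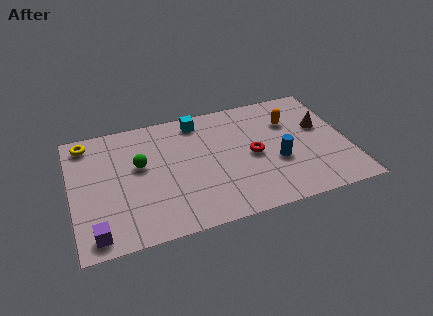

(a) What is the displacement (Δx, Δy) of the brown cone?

(-0.2, -1.5)

The brown cone started near (11.2, 5.9) and ended near (11.0, 4.4).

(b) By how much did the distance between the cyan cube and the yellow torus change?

+0.4

Before: roughly 4.5 units apart; after: 4.9. That's 0.4 units further apart.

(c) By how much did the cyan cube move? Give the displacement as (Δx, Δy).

(-0.6, 2.1)

From the two frames, the cyan cube sits at roughly (6.3, 4.2) before and (5.7, 6.3) after.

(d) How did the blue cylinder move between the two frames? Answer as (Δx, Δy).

(-2.1, 1.7)

The blue cylinder was at about (11.0, 1.1) and moved to about (8.9, 2.8).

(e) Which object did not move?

the purple cube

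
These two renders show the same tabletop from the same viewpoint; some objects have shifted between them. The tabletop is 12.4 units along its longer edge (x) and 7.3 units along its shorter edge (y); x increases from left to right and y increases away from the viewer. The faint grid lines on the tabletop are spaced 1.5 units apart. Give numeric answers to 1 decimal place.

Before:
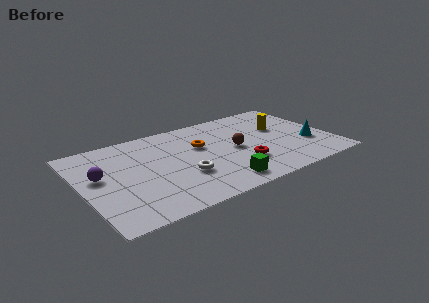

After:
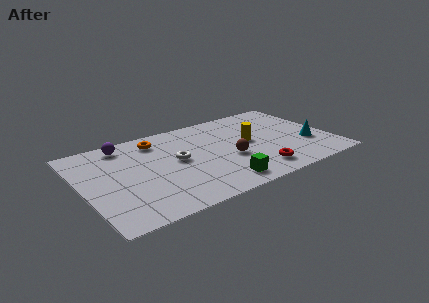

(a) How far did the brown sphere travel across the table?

0.8

The brown sphere moved from about (7.6, 3.6) to (7.2, 2.9), a distance of √(0.4² + 0.7²) ≈ 0.8.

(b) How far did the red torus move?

1.1

The red torus moved from about (7.7, 2.2) to (8.3, 1.3), a distance of √(0.6² + 0.9²) ≈ 1.1.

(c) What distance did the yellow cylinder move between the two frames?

1.8

The yellow cylinder was near (10.1, 4.5) before and (8.4, 3.9) after, so it travelled √(1.7² + 0.6²) ≈ 1.8 units.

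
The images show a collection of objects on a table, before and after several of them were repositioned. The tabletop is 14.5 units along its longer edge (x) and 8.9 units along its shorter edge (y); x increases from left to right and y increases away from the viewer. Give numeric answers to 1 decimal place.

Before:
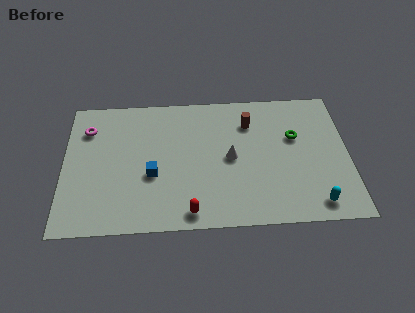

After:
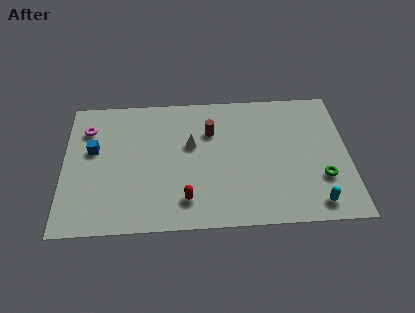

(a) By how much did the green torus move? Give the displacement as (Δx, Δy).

(1.3, -2.8)

From the two frames, the green torus sits at roughly (11.8, 5.6) before and (13.1, 2.8) after.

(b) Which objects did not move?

the magenta torus and the cyan capsule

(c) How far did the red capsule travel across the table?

0.8

The red capsule was near (6.4, 1.0) before and (6.2, 1.8) after, so it travelled √(0.2² + 0.8²) ≈ 0.8 units.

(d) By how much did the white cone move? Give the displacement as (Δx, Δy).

(-2.0, 1.0)

The white cone was at about (8.5, 4.4) and moved to about (6.5, 5.4).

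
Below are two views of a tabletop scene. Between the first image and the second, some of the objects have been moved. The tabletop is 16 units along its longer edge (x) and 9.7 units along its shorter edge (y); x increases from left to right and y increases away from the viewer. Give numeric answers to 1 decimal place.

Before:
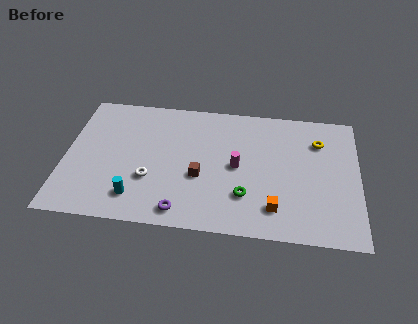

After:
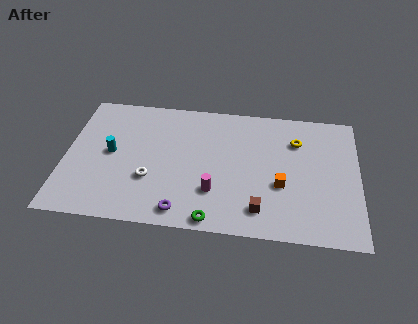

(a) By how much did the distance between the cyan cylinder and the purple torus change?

+2.9

They were about 2.6 units apart before and 5.5 after — 2.9 units further apart.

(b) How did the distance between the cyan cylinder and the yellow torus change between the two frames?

-0.8

The distance was about 11.1 in the first image and 10.3 in the second, so they moved 0.8 units closer together.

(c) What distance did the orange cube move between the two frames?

1.7

The orange cube moved from about (11.5, 2.0) to (11.8, 3.7), a distance of √(0.3² + 1.7²) ≈ 1.7.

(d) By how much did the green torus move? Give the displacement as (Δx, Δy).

(-1.7, -1.9)

The green torus was at about (9.9, 2.7) and moved to about (8.2, 0.8).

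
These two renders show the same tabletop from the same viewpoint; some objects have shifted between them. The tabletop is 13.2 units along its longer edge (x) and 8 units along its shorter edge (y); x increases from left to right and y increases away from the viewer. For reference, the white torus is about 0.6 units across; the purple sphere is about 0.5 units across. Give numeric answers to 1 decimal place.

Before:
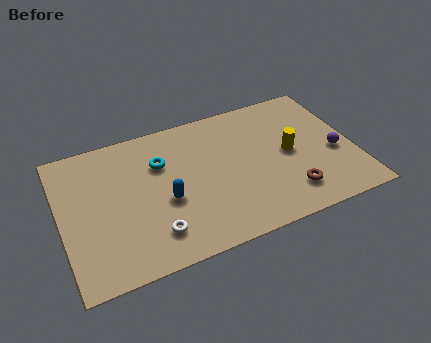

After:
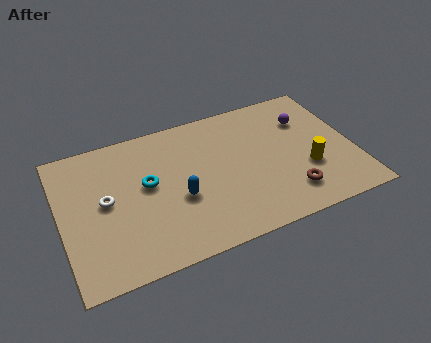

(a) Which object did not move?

the brown torus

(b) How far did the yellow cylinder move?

1.4

The yellow cylinder was near (10.3, 4.0) before and (11.0, 2.8) after, so it travelled √(0.7² + 1.2²) ≈ 1.4 units.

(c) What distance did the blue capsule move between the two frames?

0.6

The blue capsule was near (4.6, 3.3) before and (5.2, 3.2) after, so it travelled √(0.6² + 0.1²) ≈ 0.6 units.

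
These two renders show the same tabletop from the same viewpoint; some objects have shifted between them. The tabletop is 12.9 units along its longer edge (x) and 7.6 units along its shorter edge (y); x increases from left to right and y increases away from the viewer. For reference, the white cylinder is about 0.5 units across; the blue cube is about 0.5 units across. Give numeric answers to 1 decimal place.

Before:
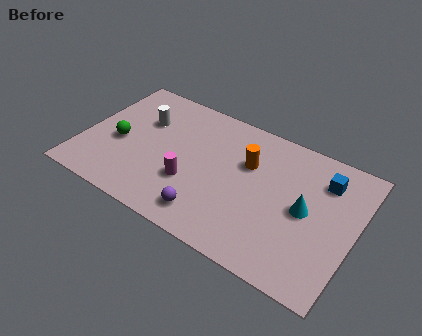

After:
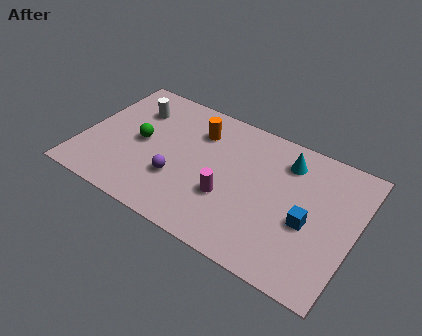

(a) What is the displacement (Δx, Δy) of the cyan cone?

(-1.2, 2.2)

From the two frames, the cyan cone sits at roughly (10.6, 3.8) before and (9.4, 6.0) after.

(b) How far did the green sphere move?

1.1

The green sphere moved from about (1.7, 3.3) to (2.7, 3.8), a distance of √(1.0² + 0.5²) ≈ 1.1.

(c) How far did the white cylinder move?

0.7

The white cylinder was near (2.6, 5.1) before and (2.1, 5.6) after, so it travelled √(0.5² + 0.5²) ≈ 0.7 units.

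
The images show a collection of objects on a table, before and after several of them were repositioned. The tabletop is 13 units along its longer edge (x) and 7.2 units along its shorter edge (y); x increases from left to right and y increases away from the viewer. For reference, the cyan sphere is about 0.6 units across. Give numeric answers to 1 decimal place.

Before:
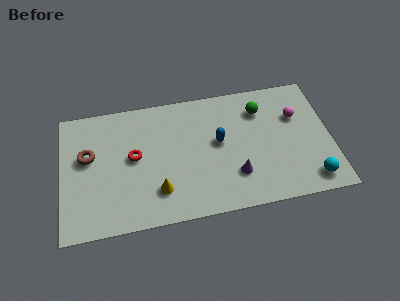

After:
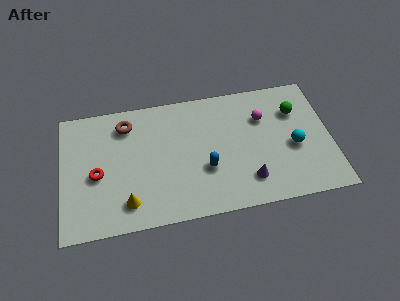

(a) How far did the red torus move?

1.9

From (3.5, 3.9) to (1.7, 3.2), the red torus covered √(1.8² + 0.7²) ≈ 1.9 units.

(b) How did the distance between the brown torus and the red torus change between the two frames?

+0.8

They were about 2.2 units apart before and 3.0 after — 0.8 units further apart.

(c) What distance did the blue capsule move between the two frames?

1.6

The blue capsule was near (7.6, 4.0) before and (6.9, 2.6) after, so it travelled √(0.7² + 1.4²) ≈ 1.6 units.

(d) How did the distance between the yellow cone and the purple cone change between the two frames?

+2.1

The distance was about 3.7 in the first image and 5.8 in the second, so they moved 2.1 units further apart.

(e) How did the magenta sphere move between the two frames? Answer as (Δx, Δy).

(-1.6, 0.2)

The magenta sphere was at about (11.4, 4.8) and moved to about (9.8, 5.0).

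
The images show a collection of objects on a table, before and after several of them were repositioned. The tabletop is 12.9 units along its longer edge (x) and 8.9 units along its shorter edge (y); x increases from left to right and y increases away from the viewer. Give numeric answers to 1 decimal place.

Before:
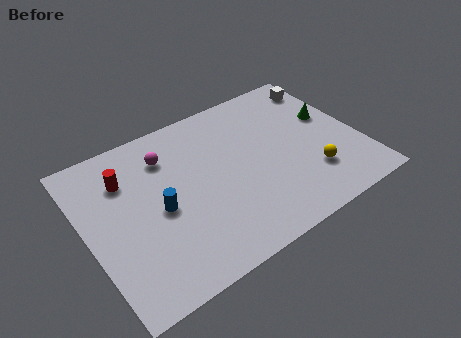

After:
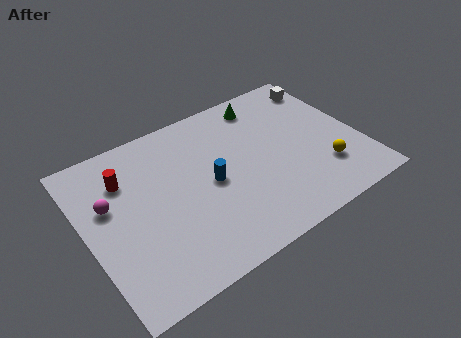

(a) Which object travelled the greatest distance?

the green cone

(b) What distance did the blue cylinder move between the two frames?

2.5

The blue cylinder moved from about (3.3, 4.1) to (5.8, 4.3), a distance of √(2.5² + 0.2²) ≈ 2.5.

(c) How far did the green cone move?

3.6

From (11.8, 5.3) to (9.0, 7.6), the green cone covered √(2.8² + 2.3²) ≈ 3.6 units.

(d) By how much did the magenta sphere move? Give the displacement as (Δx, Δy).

(-2.9, -1.3)

The magenta sphere was at about (4.1, 6.8) and moved to about (1.2, 5.5).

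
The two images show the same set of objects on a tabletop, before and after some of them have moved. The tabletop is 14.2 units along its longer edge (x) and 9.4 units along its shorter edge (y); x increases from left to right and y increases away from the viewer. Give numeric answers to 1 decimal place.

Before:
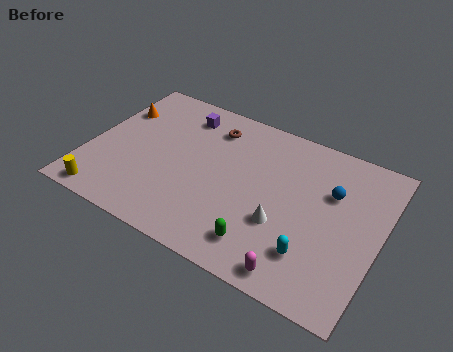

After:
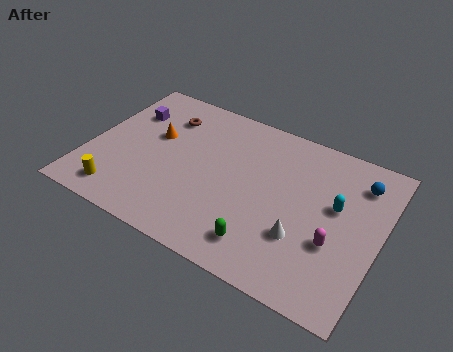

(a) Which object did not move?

the green capsule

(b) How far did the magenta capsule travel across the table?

2.8

The magenta capsule moved from about (10.8, 1.0) to (12.2, 3.4), a distance of √(1.4² + 2.4²) ≈ 2.8.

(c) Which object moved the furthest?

the cyan capsule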